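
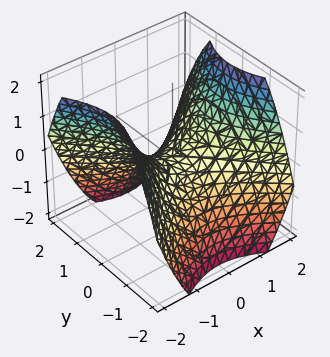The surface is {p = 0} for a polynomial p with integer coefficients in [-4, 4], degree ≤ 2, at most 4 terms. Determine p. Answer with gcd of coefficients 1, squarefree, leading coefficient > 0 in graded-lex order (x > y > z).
(a) Degree: a hyperbolic paraboloid; a quadric, so deg p = 2.
(b) Symmetries: mirror symmetry y ↦ −y ⇒ only even powers of y; it's symmetric under x → −x, forcing even powers of x.
(c) Against the integer gridlines: it meets the x-axis at x = 0 (among the integer gridlines); one y-axis crossing is at y = 0.
(d) Solving for integer coefficients yields p as stated.

2*x^2 - 2*y^2 - 3*z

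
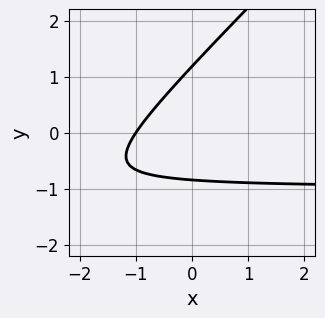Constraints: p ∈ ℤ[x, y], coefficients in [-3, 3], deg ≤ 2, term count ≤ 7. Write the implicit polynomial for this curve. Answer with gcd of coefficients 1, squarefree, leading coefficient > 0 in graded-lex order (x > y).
deg p = 2. No degree-1 curve has this shape.
From the axis intercepts and sections: it meets the x-axis at x = -1 (among the integer gridlines).
Fitting integer coefficients to these (and the overall shape) gives p.

3*x*y - 3*y^2 + 3*x + y + 3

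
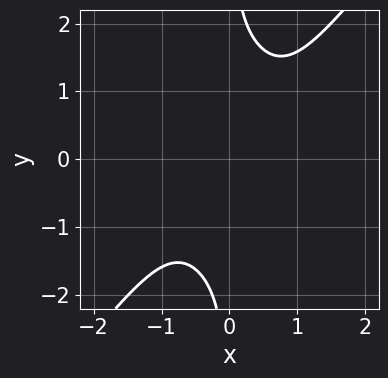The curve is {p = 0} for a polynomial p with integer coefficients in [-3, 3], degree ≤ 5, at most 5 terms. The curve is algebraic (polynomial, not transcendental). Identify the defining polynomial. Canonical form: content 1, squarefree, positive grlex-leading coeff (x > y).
First, degree: no degree-3 curve has this shape, so deg p = 4.
Next, against the integer gridlines: no x-intercept at any integer in the box; no y-intercept at any integer in the box.
Finally, putting this together gives p.

2*x^4 - x*y^3 + 2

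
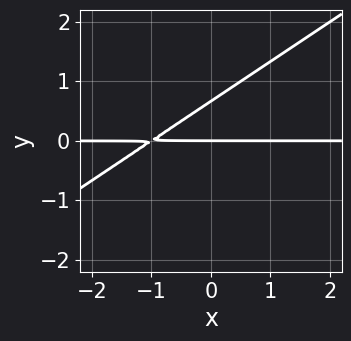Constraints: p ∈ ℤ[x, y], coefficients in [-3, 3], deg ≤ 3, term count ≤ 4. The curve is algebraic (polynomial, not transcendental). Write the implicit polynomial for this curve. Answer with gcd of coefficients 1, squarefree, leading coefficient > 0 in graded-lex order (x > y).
2*x*y - 3*y^2 + 2*y

1. deg p = 2. The shape is more complex than any degree-1 curve.
2. From the visible intercepts: one y-axis crossing is at y = 0; every point of the x-axis in the box is on the curve.
3. Putting this together gives p.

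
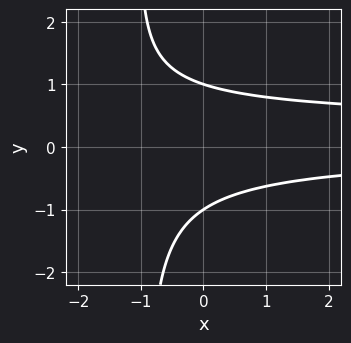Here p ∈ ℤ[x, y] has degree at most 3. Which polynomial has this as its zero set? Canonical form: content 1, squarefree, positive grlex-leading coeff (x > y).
3*x*y^2 - x*y + 3*y^2 - 3

First, degree: no degree-2 curve has this shape, so deg p = 3.
Then, observable constraints: among the integer gridlines, it crosses the y-axis at y ∈ {-1, 1}; no x-intercept at any integer in the box.
Finally, assembling these constraints gives the stated polynomial.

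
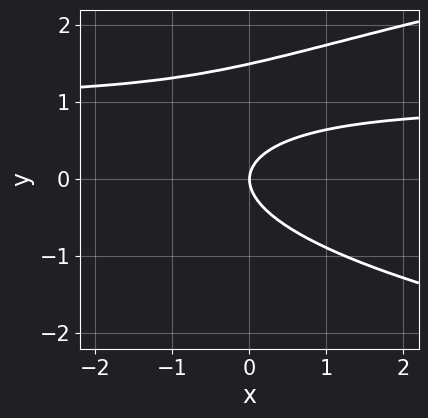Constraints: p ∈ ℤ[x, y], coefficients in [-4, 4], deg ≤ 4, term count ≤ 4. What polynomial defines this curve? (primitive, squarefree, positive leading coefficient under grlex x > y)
Degree: no degree-2 curve has this shape, so deg p = 3.
From the axis intercepts and sections: it crosses the x-axis at the gridline x = 0; it crosses the y-axis at the gridline y = 0.
These observations pin down the coefficients.

2*y^3 - 2*x*y - 3*y^2 + 2*x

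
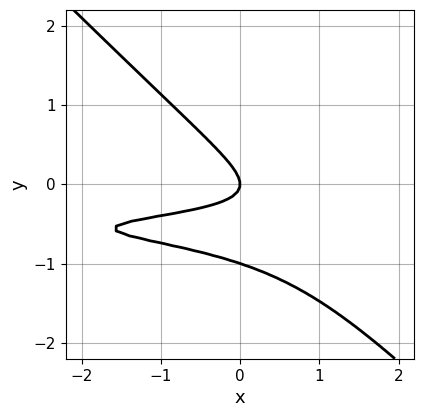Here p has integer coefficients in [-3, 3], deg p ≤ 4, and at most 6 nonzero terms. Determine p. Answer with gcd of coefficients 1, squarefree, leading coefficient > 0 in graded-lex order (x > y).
First, degree: a generic line meets the curve in up to 3 points, so deg p = 3.
Then, reading off the gridlines: the y-axis gridline crossings are at y ∈ {-1, 0}; one x-axis crossing is at x = 0.
Finally, solving for integer coefficients yields p as stated.

3*x*y^2 + 3*y^3 + 3*x*y + 3*y^2 + x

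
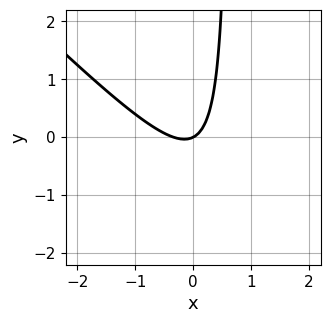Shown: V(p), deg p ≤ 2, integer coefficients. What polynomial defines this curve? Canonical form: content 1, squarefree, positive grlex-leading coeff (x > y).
3*x^2 + 3*x*y + x - 2*y

Degree: no degree-1 curve has this shape, so deg p = 2.
Observable constraints: it meets the x-axis at x = 0 (among the integer gridlines); it crosses the y-axis at the gridline y = 0.
The integer polynomial consistent with all of this is the stated p.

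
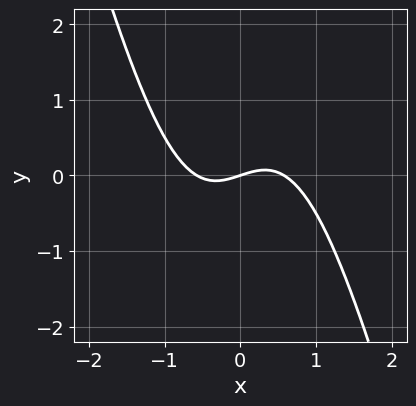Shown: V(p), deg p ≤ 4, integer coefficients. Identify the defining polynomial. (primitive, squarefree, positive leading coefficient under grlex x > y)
First, degree: the shape is more complex than any degree-2 curve, so deg p = 3.
Next, checking where it meets the axes: one y-axis crossing is at y = 0; it crosses the x-axis at the gridline x = 0.
Finally, solving for integer coefficients yields p as stated.

3*x^3 + x^2*y - x + 3*y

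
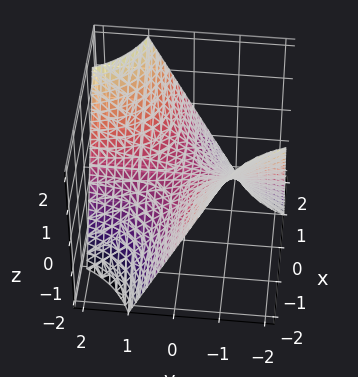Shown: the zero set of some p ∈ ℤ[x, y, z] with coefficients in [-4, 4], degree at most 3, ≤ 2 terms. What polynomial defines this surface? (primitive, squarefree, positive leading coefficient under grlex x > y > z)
x*y - z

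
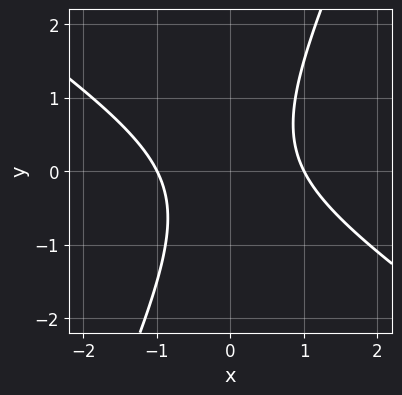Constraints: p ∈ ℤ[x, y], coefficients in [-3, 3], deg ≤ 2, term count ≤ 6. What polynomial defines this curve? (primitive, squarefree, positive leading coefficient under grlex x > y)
(a) Degree: no degree-1 curve has this shape, so deg p = 2.
(b) Checking where it meets the axes: no y-intercept at any integer in the box; among the integer gridlines, it crosses the x-axis at x ∈ {-1, 1}.
(c) Together with the visible shape, these determine p as stated.

3*x^2 + 3*x*y - 2*y^2 - 3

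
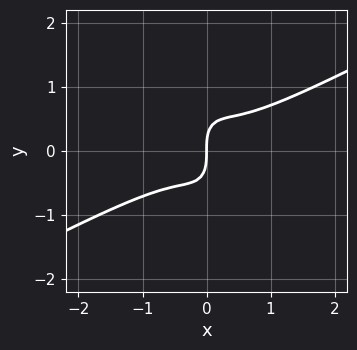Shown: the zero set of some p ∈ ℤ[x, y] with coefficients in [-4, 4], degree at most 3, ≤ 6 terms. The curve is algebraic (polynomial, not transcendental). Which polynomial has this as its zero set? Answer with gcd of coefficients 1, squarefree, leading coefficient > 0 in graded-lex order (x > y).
2*x^3 - 3*x^2*y - x*y^2 - y^3 + x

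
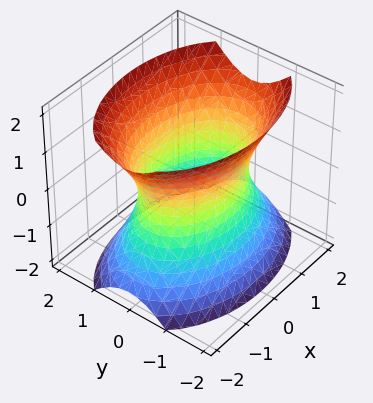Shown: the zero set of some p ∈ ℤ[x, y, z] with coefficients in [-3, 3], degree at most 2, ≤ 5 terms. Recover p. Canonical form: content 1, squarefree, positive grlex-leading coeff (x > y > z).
x^2 + 2*y^2 - z^2 - 2

The degree is 2 — an hourglass — one-sheet hyperboloid; a quadric.
Symmetries: the z ↦ −z reflection is a symmetry, so z appears only in even powers; it's symmetric under x → −x, forcing even powers of x; it's symmetric under y → −y, forcing even powers of y.
Reading off the gridlines: among the integer gridlines, it crosses the y-axis at y ∈ {-1, 1}; it misses every integer gridline on the z-axis.
Solving for integer coefficients yields p as stated.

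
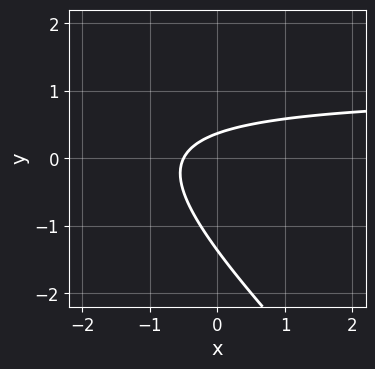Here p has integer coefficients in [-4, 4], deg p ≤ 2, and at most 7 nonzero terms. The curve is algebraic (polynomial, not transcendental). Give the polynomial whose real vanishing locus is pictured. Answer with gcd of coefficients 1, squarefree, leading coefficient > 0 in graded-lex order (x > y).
2*x*y + 2*y^2 - 2*x + 2*y - 1

1. deg p = 2. A generic line meets the curve in up to 2 points.
2. Putting this together gives p.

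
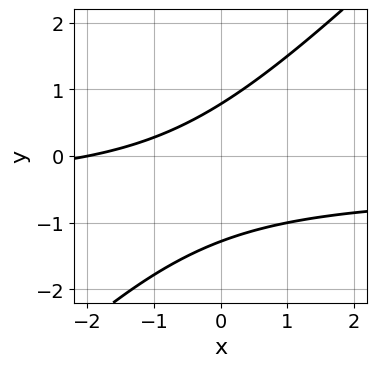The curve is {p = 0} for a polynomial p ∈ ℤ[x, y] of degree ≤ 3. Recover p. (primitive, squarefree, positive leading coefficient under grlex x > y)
1. The degree is 2 — a generic line meets the curve in up to 2 points.
2. From the axis intercepts and sections: it meets the x-axis at x = -2 (among the integer gridlines).
3. Matching integer coefficients to the picture gives p.

2*x*y - 2*y^2 + x - y + 2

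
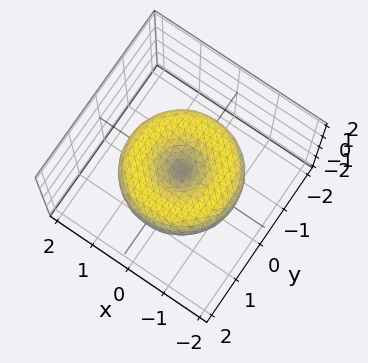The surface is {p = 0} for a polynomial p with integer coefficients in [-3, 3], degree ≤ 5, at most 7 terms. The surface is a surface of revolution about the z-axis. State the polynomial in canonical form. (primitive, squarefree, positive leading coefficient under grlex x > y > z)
x^4 + 2*x^2*y^2 + y^4 - 2*x^2 - 2*y^2 + 3*z^2

Degree: a generic line meets the surface in up to 4 points, so deg p = 4.
By symmetry, every cross-section ⟂ z is a circle, so x, y appear only via x² + y².
From the visible intercepts: it crosses the z-axis at the gridline z = 0; a circular section at z = 0 has radius between 1 and 2; it crosses the y-axis at the gridline y = 0.
Matching integer coefficients to the picture gives p.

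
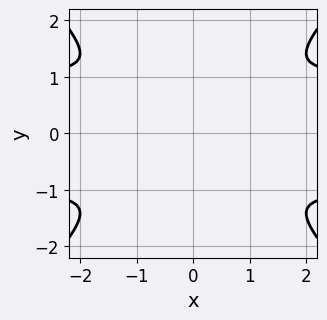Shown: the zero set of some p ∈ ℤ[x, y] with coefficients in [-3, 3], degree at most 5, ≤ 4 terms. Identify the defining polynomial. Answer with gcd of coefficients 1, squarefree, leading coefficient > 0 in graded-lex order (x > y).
1. The degree is 4 — a generic line meets the curve in up to 4 points.
2. Symmetries: mirror symmetry y ↦ −y ⇒ only even powers of y; the x ↦ −x reflection is a symmetry, so x appears only in even powers.
3. Solving for integer coefficients yields p as stated.

x^2*y^2 - y^4 - x^2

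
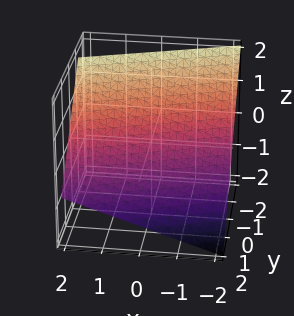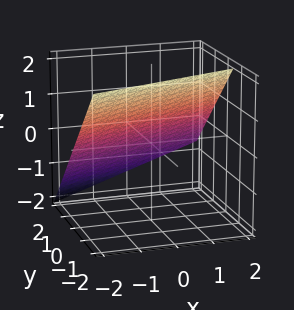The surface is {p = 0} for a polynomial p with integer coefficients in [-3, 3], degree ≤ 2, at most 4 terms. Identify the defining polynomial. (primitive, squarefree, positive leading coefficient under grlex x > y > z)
x - 3*y - 3*z + 2

First, the degree is 1 — the surface is flat (a plane).
Next, checking where it meets the axes: it meets the x-axis at x = -2 (among the integer gridlines).
Finally, these observations pin down the coefficients.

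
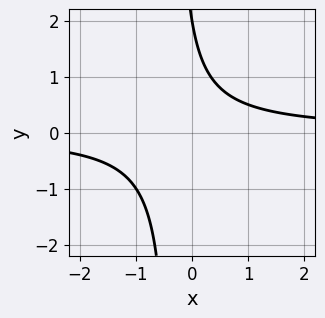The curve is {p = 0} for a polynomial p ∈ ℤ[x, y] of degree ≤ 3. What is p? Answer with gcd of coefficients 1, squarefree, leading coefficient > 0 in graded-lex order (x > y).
3*x*y + y - 2

(a) The degree is 2 — a generic line meets the curve in up to 2 points.
(b) Against the integer gridlines: no x-intercept at any integer in the box; it meets the y-axis at y = 2 (among the integer gridlines).
(c) The integer polynomial consistent with all of this is the stated p.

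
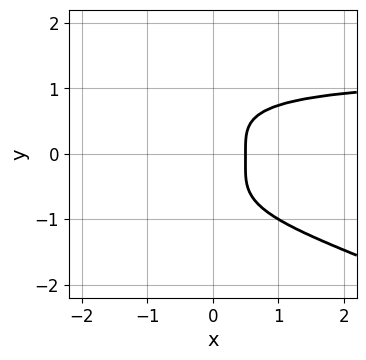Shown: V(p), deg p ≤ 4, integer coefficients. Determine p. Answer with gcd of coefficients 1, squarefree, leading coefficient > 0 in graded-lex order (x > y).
1. deg p = 4.
2. Reading off the gridlines: no y-intercept at any integer in the box.
3. Assembling these constraints gives the stated polynomial.

x*y^3 + 2*y^4 - 2*x + 1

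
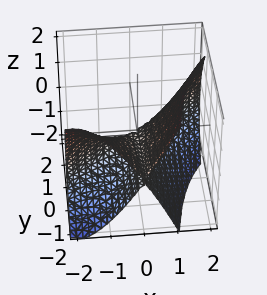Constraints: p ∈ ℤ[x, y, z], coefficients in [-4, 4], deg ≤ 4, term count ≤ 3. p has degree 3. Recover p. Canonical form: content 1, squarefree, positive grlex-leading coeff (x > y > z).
deg p = 3.
From the visible intercepts: every point of the y-axis in the box is on the surface; one z-axis crossing is at z = 0; it crosses the x-axis at the gridline x = 0.
Together with the visible shape, these determine p as stated.

2*x^3 - 3*x^2*y - 2*z^2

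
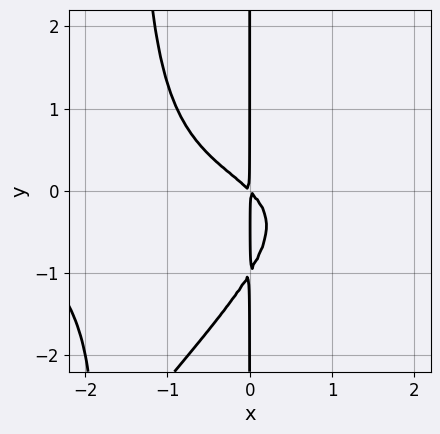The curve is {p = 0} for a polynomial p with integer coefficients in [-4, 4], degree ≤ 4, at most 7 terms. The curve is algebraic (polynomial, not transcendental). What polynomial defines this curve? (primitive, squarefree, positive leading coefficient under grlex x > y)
2*x^3*y - 2*x^2*y^2 - 3*x*y^2 - 3*x^2 - 3*x*y

1. Degree: no degree-3 curve has this shape, so deg p = 4.
2. Against the integer gridlines: the visible y-axis segment lies entirely on the curve.
3. Assembling these constraints gives the stated polynomial.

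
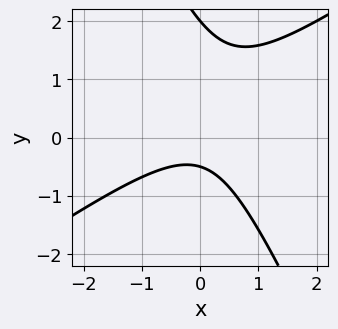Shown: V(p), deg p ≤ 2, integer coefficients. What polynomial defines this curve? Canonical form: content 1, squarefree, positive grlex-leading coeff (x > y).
3*x^2 - 3*x*y - 2*y^2 + 3*y + 2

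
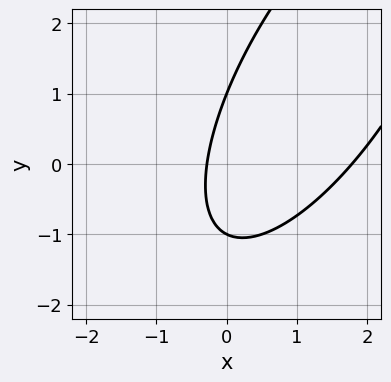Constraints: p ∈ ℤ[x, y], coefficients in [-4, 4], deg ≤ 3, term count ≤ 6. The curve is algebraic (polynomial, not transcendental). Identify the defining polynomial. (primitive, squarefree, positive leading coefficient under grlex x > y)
2*x^2 - 2*x*y + y^2 - 3*x - 1

First, the degree is 2 — a generic line meets the curve in up to 2 points.
Next, reading off the gridlines: among the integer gridlines, it crosses the y-axis at y ∈ {-1, 1}.
Finally, solving for integer coefficients yields p as stated.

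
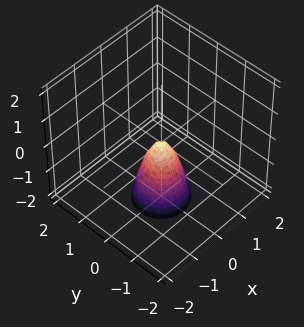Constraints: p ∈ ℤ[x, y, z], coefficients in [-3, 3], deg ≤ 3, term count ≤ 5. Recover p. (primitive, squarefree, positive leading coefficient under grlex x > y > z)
1. The degree is 2 — a paraboloid; a quadric.
2. Symmetries: the surface is invariant under rotation about z: p = q(x² + y², z).
3. Checking where it meets the axes: it meets the x-axis at x = 0 (among the integer gridlines); it meets the y-axis at y = 0 (among the integer gridlines); one z-axis crossing is at z = 0; a circular section at z = -2 has radius between 0 and 1.
4. Matching integer coefficients to the picture gives p.

3*x^2 + 3*y^2 + z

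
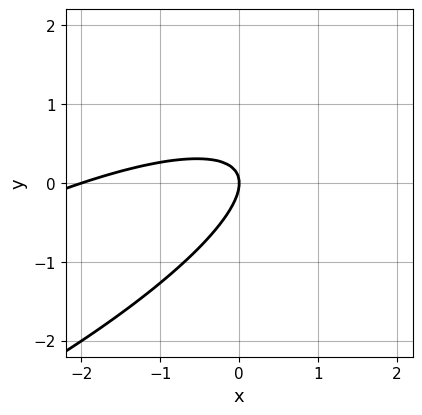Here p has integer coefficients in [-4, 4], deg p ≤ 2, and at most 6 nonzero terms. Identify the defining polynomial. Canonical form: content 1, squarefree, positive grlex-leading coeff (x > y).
First, the degree is 2 — a generic line meets the curve in up to 2 points.
Next, from the axis intercepts and sections: among the integer gridlines, it crosses the x-axis at x ∈ {-2, 0}; it crosses the y-axis at the gridline y = 0.
Finally, matching integer coefficients to the picture gives p.

x^2 - 3*x*y + 3*y^2 + 2*x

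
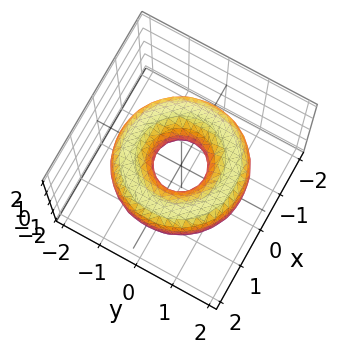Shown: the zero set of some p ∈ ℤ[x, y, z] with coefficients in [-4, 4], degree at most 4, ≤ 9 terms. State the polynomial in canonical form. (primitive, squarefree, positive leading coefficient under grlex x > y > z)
(a) The degree is 4 — the shape is more complex than any degree-3 surface.
(b) Symmetries: every cross-section ⟂ z is a circle, so x, y appear only via x² + y².
(c) Against the integer gridlines: a circular section at z = 0 has radius between 0 and 1; no z-intercept at any integer in the box.
(d) These observations pin down the coefficients.

x^4 + 2*x^2*y^2 + y^4 - 3*x^2 - 3*y^2 + 3*z^2 + 1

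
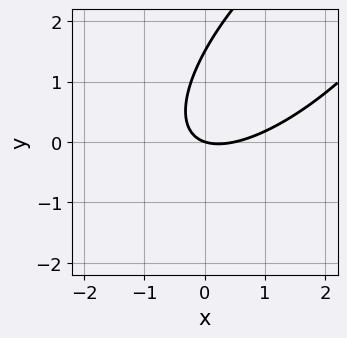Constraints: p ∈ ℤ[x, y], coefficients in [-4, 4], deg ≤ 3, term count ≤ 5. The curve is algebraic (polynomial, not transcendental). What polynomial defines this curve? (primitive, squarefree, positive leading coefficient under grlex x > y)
First, deg p = 2. No degree-1 curve has this shape.
Then, reading off the gridlines: one y-axis crossing is at y = 0; it crosses the x-axis at the gridline x = 0.
Finally, matching integer coefficients to the picture gives p.

2*x^2 - 3*x*y + 2*y^2 - x - 3*y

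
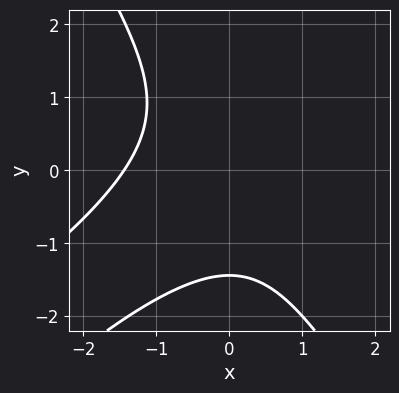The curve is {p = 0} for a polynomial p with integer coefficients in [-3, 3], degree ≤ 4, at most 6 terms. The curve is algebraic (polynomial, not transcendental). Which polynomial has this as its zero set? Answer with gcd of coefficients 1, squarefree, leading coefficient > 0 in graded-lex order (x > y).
x^3 - 2*x^2*y + y^3 + 3

The degree is 3 — the shape is more complex than any degree-2 curve.
Solving for integer coefficients yields p as stated.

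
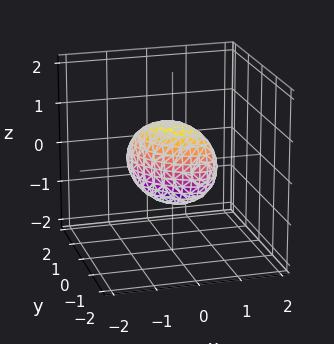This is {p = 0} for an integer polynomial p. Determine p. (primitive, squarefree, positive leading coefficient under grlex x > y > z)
First, degree: no degree-1 surface has this shape, so deg p = 2.
Next, reading off the gridlines: among the integer gridlines, it crosses the z-axis at z ∈ {-1, 1}.
Finally, matching integer coefficients to the picture gives p.

3*x^2 + 3*x*y + 3*y^2 + 2*z^2 - 2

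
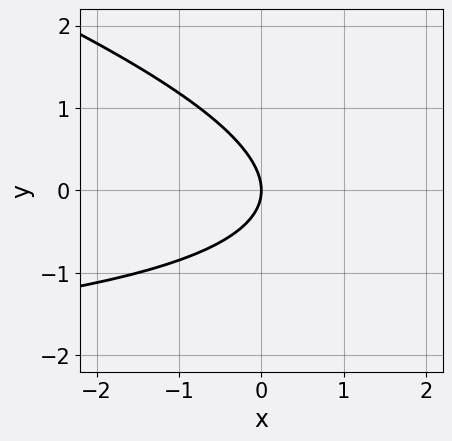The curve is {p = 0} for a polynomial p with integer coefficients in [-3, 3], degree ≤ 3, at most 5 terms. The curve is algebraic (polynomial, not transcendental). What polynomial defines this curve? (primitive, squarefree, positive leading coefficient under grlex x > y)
x*y + 3*y^2 + 3*x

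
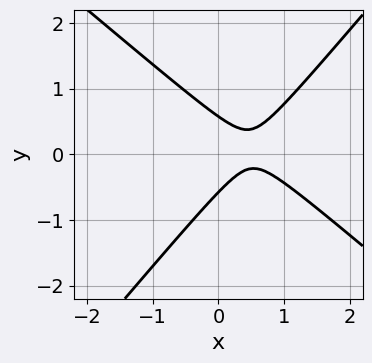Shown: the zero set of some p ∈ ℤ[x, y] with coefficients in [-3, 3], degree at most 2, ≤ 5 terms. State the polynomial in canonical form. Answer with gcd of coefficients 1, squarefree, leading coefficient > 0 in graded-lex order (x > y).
3*x^2 + x*y - 3*y^2 - 3*x + 1

First, deg p = 2. The shape is more complex than any degree-1 curve.
Next, against the integer gridlines: it misses every integer gridline on the x-axis.
Finally, together with the visible shape, these determine p as stated.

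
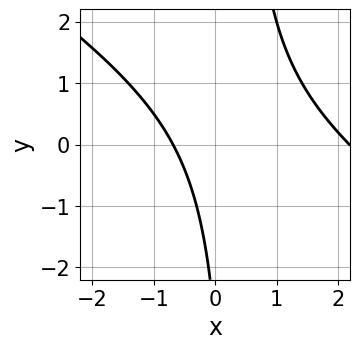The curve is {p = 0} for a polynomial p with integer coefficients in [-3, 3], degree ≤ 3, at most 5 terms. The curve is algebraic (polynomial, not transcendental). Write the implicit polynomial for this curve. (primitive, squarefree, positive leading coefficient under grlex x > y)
2*x^2 + 3*x*y - 3*x - y - 3

First, the degree is 2 — the shape is more complex than any degree-1 curve.
Next, reading off the gridlines: it misses every integer gridline on the y-axis.
Finally, these observations pin down the coefficients.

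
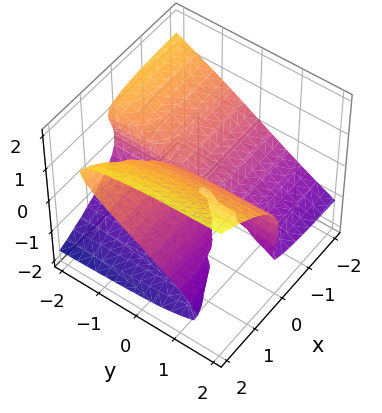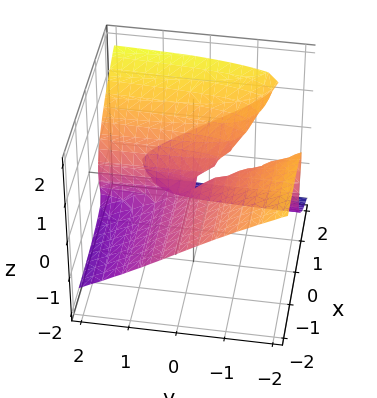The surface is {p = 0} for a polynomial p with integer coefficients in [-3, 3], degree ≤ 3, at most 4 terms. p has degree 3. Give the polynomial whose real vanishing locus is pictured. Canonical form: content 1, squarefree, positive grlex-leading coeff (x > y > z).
deg p = 3.
Checking where it meets the axes: it crosses the z-axis at the gridline z = 0; every point of the y-axis in the box is on the surface.
The integer polynomial consistent with all of this is the stated p.

y*z^2 + 2*z^3 - 2*x*y - 3*x*z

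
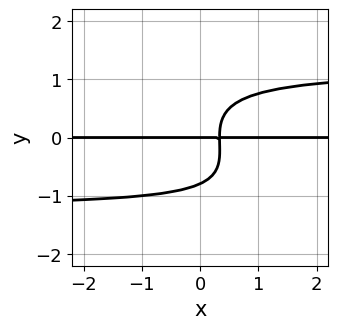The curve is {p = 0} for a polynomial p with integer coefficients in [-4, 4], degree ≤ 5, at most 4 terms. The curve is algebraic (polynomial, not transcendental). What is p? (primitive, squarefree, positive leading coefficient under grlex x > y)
deg p = 4.
Against the integer gridlines: every point of the x-axis in the box is on the curve; it meets the y-axis at y = 0 (among the integer gridlines).
Matching integer coefficients to the picture gives p.

2*x*y^3 + 2*y^4 - 3*x*y + y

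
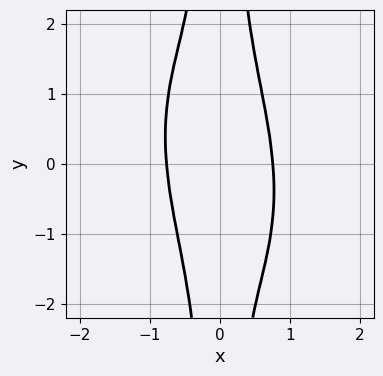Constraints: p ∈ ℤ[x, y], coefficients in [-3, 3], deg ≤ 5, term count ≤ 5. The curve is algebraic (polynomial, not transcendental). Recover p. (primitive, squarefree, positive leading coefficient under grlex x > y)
(a) deg p = 4. No degree-3 curve has this shape.
(b) Observable constraints: it misses every integer gridline on the y-axis.
(c) The integer polynomial consistent with all of this is the stated p.

3*x^4 + x^3*y + x^2*y^2 - 1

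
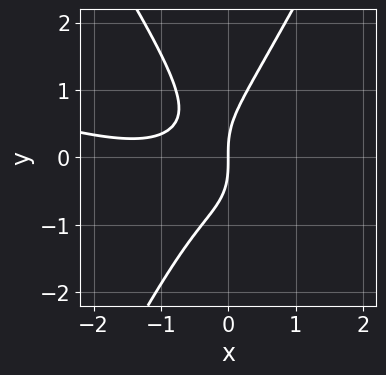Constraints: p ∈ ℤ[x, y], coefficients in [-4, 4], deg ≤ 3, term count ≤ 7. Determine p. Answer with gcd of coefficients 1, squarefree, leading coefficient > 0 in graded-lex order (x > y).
1. Degree: a generic line meets the curve in up to 3 points, so deg p = 3.
2. Reading off the gridlines: one y-axis crossing is at y = 0; one x-axis crossing is at x = 0.
3. The integer polynomial consistent with all of this is the stated p.

x^3 + 3*x^2*y - y^3 + 2*x^2 + 2*x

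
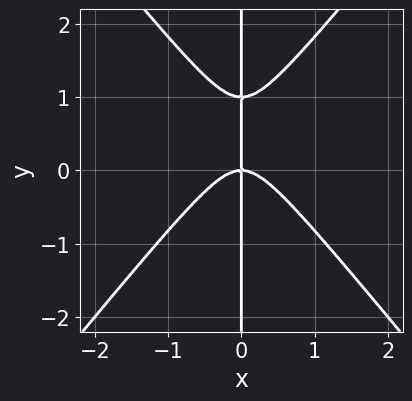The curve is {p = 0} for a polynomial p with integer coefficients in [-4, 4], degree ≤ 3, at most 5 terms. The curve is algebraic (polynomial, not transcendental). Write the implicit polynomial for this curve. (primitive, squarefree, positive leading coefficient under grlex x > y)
1. The degree is 3 — the shape is more complex than any degree-2 curve.
2. Against the integer gridlines: one x-axis crossing is at x = 0; every point of the y-axis in the box is on the curve.
3. Solving for integer coefficients yields p as stated.

3*x^3 - 2*x*y^2 + 2*x*y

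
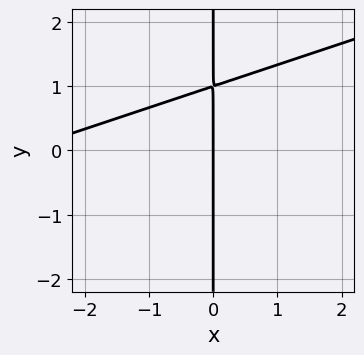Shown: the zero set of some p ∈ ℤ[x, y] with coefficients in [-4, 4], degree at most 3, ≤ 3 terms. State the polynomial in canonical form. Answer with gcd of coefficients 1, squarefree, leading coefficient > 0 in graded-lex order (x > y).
x^2 - 3*x*y + 3*x

deg p = 2. The shape is more complex than any degree-1 curve.
From the axis intercepts and sections: one x-axis crossing is at x = 0; every point of the y-axis in the box is on the curve.
Putting this together gives p.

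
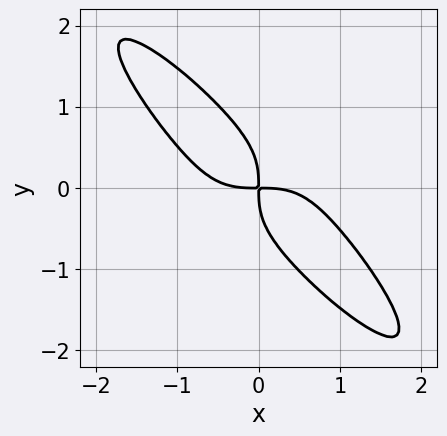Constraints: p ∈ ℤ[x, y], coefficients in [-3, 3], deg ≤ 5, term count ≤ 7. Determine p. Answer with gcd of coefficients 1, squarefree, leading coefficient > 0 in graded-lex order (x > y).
2*x^4 - x^2*y^2 + 3*x*y^3 + 3*y^4 + 3*x*y

1. The degree is 4 — no degree-3 curve has this shape.
2. Solving for integer coefficients yields p as stated.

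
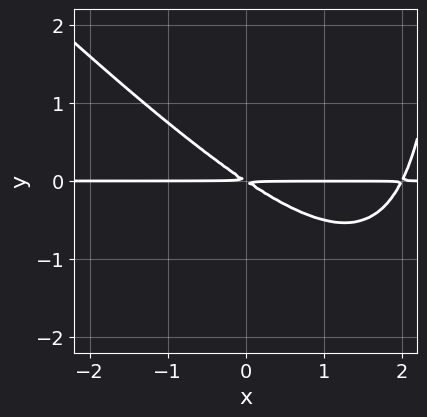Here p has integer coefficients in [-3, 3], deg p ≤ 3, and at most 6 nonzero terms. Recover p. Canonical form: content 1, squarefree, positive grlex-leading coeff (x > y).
x^2*y + x*y^2 - 2*x*y - 3*y^2

1. The degree is 3 — the shape is more complex than any degree-2 curve.
2. Reading off the gridlines: every point of the x-axis in the box is on the curve.
3. These observations pin down the coefficients.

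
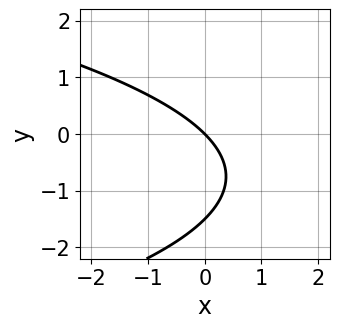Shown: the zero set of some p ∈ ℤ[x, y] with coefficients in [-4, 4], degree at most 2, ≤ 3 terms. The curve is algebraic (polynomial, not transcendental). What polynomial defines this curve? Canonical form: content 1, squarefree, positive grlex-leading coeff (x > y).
(a) deg p = 2.
(b) From the visible intercepts: it crosses the y-axis at the gridline y = 0; it crosses the x-axis at the gridline x = 0.
(c) Putting this together gives p.

2*y^2 + 3*x + 3*y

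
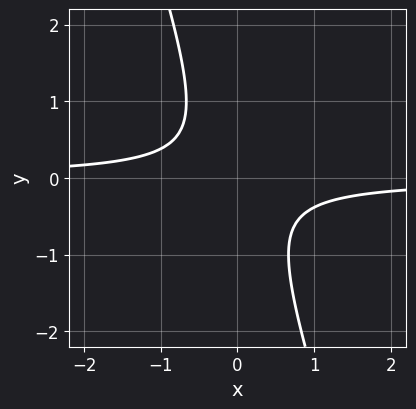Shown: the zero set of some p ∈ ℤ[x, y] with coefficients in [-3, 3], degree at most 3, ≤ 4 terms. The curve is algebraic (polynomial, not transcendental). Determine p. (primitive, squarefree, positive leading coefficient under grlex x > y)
First, degree: a generic line meets the curve in up to 2 points, so deg p = 2.
Next, against the integer gridlines: no x-intercept at any integer in the box; it misses every integer gridline on the y-axis.
Finally, together with the visible shape, these determine p as stated.

3*x*y + y^2 + 1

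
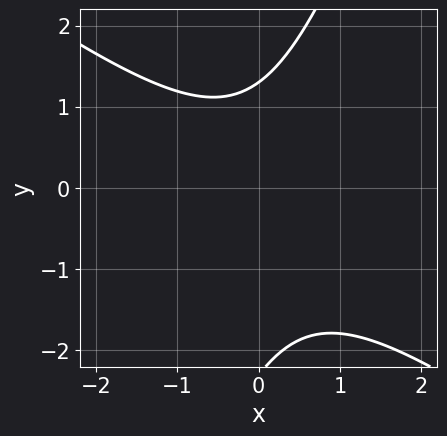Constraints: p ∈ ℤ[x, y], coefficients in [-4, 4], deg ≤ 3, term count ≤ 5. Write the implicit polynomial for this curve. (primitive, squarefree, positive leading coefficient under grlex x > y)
deg p = 2. A generic line meets the curve in up to 2 points.
Reading off the gridlines: no x-intercept at any integer in the box.
Together with the visible shape, these determine p as stated.

2*x^2 + 2*x*y - y^2 - y + 3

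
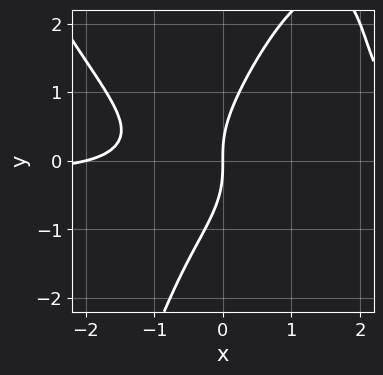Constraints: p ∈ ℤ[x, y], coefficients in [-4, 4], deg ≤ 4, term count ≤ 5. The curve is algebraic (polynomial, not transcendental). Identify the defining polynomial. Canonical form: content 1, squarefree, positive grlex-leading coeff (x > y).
1. Degree: a generic line meets the curve in up to 4 points, so deg p = 4.
2. From the visible intercepts: one y-axis crossing is at y = 0; the x-axis gridline crossings are at x ∈ {-2, 0}.
3. Matching integer coefficients to the picture gives p.

x^3*y - 2*x*y^2 + y^3 - x^2 - 2*x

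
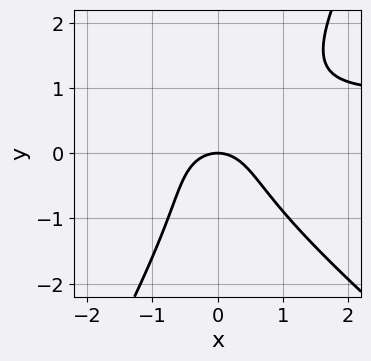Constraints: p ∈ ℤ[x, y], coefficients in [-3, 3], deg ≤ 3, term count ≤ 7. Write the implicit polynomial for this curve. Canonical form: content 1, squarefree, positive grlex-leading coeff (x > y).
3*x^2*y + 2*x*y^2 - 2*y^3 - 3*x^2 - 3*y

(a) The degree is 3 — the shape is more complex than any degree-2 curve.
(b) From the axis intercepts and sections: it meets the x-axis at x = 0 (among the integer gridlines); it meets the y-axis at y = 0 (among the integer gridlines).
(c) Assembling these constraints gives the stated polynomial.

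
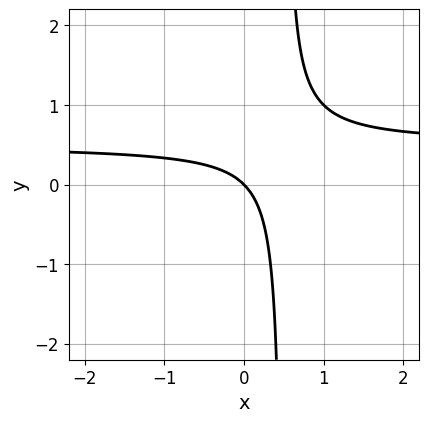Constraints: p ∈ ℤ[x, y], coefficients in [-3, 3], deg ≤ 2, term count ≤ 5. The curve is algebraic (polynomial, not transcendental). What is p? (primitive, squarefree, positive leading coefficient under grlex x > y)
2*x*y - x - y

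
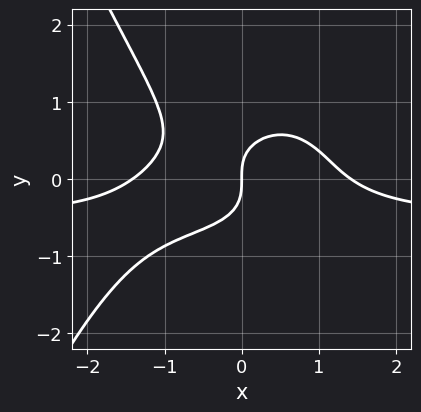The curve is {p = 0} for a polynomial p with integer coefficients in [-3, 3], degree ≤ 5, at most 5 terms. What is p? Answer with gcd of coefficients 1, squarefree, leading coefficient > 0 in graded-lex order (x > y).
(a) Degree: a generic line meets the curve in up to 4 points, so deg p = 4.
(b) From the axis intercepts and sections: it meets the x-axis at x = 0 (among the integer gridlines); one y-axis crossing is at y = 0.
(c) Together with the visible shape, these determine p as stated.

2*x^3*y + x^3 + x*y^2 + 3*y^3 - 2*x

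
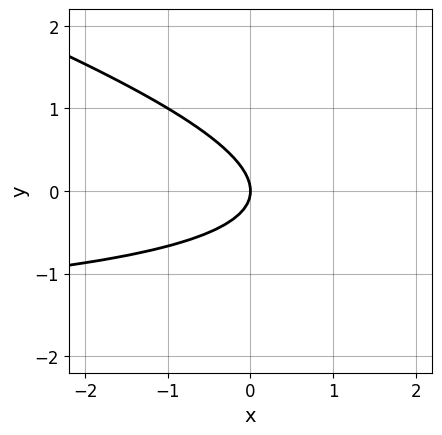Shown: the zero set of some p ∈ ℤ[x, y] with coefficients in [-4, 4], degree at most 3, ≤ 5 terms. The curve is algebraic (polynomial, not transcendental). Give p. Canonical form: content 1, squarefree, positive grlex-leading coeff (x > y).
(a) deg p = 2.
(b) From the visible intercepts: it meets the y-axis at y = 0 (among the integer gridlines); it crosses the x-axis at the gridline x = 0.
(c) Fitting integer coefficients to these (and the overall shape) gives p.

x*y + 3*y^2 + 2*x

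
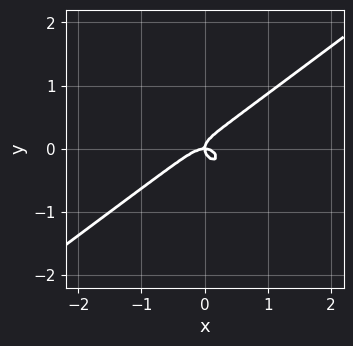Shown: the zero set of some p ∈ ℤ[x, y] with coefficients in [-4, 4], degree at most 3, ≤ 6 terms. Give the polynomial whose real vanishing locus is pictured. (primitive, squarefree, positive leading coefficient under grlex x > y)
2*x^3 - x^2*y - 3*y^3 + x*y

(a) The degree is 3 — no degree-2 curve has this shape.
(b) From the visible intercepts: it meets the x-axis at x = 0 (among the integer gridlines); one y-axis crossing is at y = 0.
(c) The integer polynomial consistent with all of this is the stated p.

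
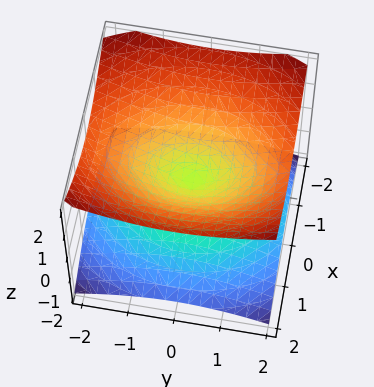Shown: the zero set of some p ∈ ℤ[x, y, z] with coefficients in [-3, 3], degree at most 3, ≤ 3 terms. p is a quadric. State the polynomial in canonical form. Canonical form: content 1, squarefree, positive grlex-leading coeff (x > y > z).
2*x^2 + y^2 - 3*z^2

(a) deg p = 2. A double cone through the origin; a quadric.
(b) Symmetries: mirror symmetry y ↦ −y ⇒ only even powers of y; it's symmetric under x → −x, forcing even powers of x; mirror symmetry z ↦ −z ⇒ only even powers of z.
(c) Against the integer gridlines: it meets the y-axis at y = 0 (among the integer gridlines); it crosses the x-axis at the gridline x = 0; one z-axis crossing is at z = 0.
(d) These observations pin down the coefficients.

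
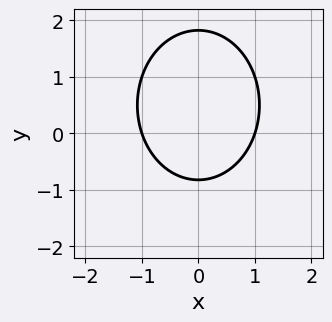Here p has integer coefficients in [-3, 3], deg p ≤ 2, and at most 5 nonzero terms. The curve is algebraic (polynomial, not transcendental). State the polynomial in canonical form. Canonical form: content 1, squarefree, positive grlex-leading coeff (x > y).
3*x^2 + 2*y^2 - 2*y - 3

(a) The degree is 2 — a generic line meets the curve in up to 2 points.
(b) Symmetries: it's symmetric under x → −x, forcing even powers of x.
(c) Against the integer gridlines: the x-axis gridline crossings are at x ∈ {-1, 1}.
(d) Putting this together gives p.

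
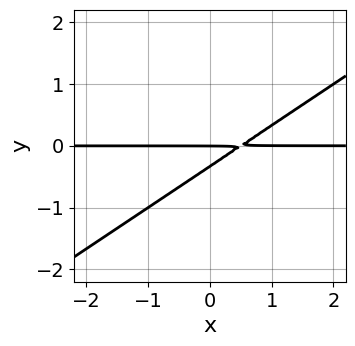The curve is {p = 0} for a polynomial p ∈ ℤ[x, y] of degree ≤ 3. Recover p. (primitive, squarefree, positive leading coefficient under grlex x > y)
2*x*y - 3*y^2 - y

1. The degree is 2 — a generic line meets the curve in up to 2 points.
2. Against the integer gridlines: it meets the y-axis at y = 0 (among the integer gridlines); every point of the x-axis in the box is on the curve.
3. Together with the visible shape, these determine p as stated.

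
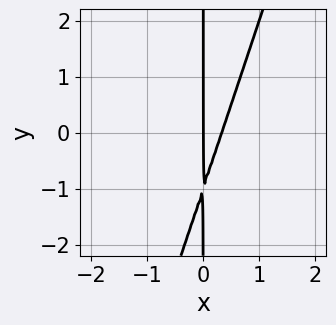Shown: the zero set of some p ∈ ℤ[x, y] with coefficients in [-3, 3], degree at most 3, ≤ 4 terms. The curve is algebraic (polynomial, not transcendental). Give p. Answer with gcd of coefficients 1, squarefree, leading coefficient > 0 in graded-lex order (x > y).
Degree: the shape is more complex than any degree-1 curve, so deg p = 2.
From the visible intercepts: one x-axis crossing is at x = 0; the visible y-axis segment lies entirely on the curve.
Together with the visible shape, these determine p as stated.

3*x^2 - x*y - x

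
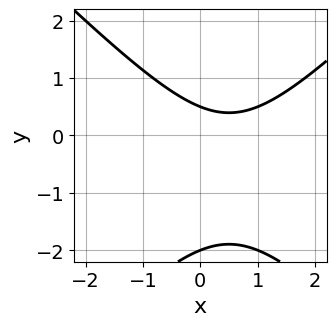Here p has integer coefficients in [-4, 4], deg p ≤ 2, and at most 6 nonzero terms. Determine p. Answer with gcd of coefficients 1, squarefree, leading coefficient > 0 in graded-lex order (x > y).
2*x^2 - 2*y^2 - 2*x - 3*y + 2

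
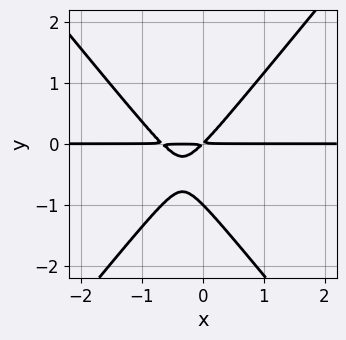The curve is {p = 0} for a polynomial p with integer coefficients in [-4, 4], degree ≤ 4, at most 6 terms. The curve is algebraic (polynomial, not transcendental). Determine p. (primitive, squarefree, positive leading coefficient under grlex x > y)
First, the degree is 3 — the shape is more complex than any degree-2 curve.
Then, observable constraints: it meets the y-axis at y = -1 (among the integer gridlines); every point of the x-axis in the box is on the curve.
Finally, assembling these constraints gives the stated polynomial.

3*x^2*y - 2*y^3 + 2*x*y - 2*y^2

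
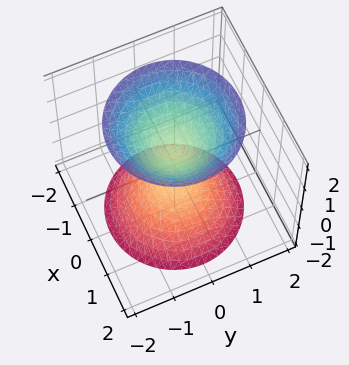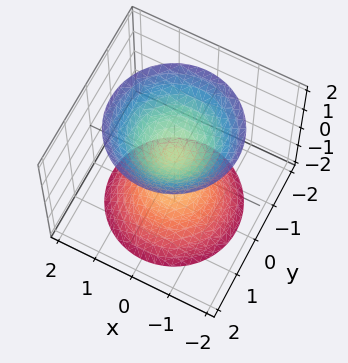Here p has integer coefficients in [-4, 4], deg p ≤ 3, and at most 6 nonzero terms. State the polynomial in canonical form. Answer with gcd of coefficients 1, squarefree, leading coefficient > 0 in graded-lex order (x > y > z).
3*x^2 + 3*y^2 - 2*z^2 + 1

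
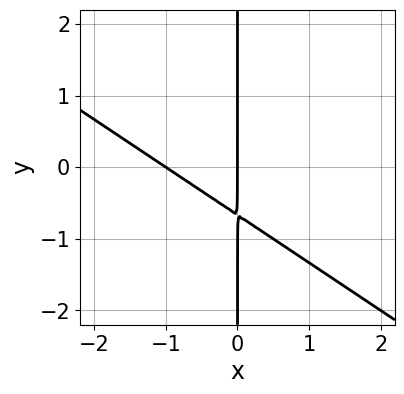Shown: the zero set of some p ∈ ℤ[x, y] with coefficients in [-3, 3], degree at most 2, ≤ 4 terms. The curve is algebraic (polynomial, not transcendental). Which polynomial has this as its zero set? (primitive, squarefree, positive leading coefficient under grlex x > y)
The degree is 2 — the shape is more complex than any degree-1 curve.
From the visible intercepts: the visible y-axis segment lies entirely on the curve; the x-axis gridline crossings are at x ∈ {-1, 0}.
These observations pin down the coefficients.

2*x^2 + 3*x*y + 2*x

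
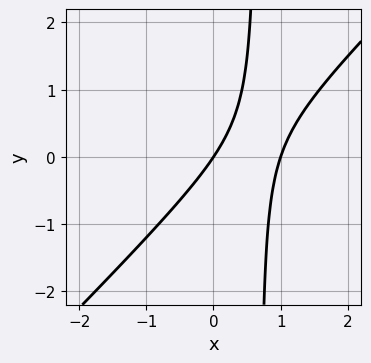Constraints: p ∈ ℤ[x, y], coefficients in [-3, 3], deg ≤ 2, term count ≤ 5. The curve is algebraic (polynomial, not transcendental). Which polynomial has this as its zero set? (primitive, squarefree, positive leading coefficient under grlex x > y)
3*x^2 - 3*x*y - 3*x + 2*y

1. The degree is 2 — the shape is more complex than any degree-1 curve.
2. Checking where it meets the axes: it meets the y-axis at y = 0 (among the integer gridlines); among the integer gridlines, it crosses the x-axis at x ∈ {0, 1}.
3. Matching integer coefficients to the picture gives p.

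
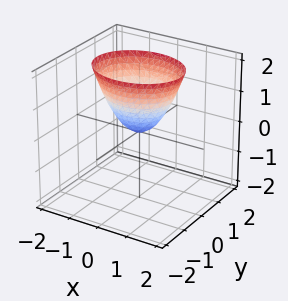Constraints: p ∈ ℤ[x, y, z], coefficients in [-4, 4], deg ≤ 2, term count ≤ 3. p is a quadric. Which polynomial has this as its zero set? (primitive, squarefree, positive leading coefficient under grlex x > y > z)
2*x^2 + 3*y^2 - 2*z

1. The degree is 2 — a paraboloid; a quadric.
2. Symmetries: mirror symmetry y ↦ −y ⇒ only even powers of y; the x ↦ −x reflection is a symmetry, so x appears only in even powers.
3. Reading off the gridlines: one z-axis crossing is at z = 0; one x-axis crossing is at x = 0; one y-axis crossing is at y = 0.
4. Putting this together gives p.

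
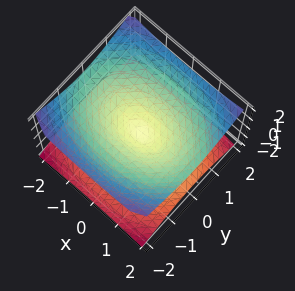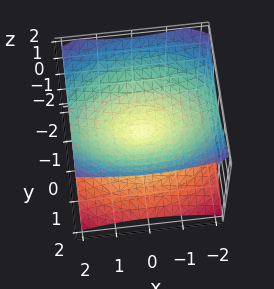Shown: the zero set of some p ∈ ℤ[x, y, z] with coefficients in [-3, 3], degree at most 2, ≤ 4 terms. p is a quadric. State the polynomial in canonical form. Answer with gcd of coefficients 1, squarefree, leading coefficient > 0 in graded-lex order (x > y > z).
(a) The degree is 2 — two nappes meeting at a single point; a quadric.
(b) Symmetries: mirror symmetry x ↦ −x ⇒ only even powers of x; it's symmetric under y → −y, forcing even powers of y; mirror symmetry z ↦ −z ⇒ only even powers of z.
(c) Reading off the gridlines: it meets the x-axis at x = 0 (among the integer gridlines); it crosses the y-axis at the gridline y = 0; it meets the z-axis at z = 0 (among the integer gridlines).
(d) Putting this together gives p.

x^2 + 2*y^2 - 3*z^2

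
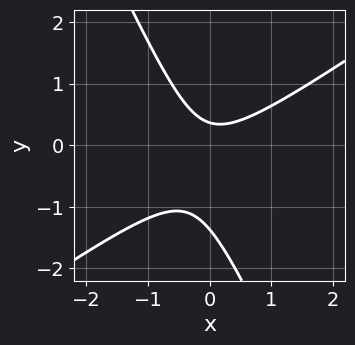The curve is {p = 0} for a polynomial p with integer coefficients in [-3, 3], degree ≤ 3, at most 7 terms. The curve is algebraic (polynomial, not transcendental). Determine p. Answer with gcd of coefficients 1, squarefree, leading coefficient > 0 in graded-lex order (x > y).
First, the degree is 2 — a generic line meets the curve in up to 2 points.
Then, checking where it meets the axes: the curve avoids every integer x-axis point in the box.
Finally, fitting integer coefficients to these (and the overall shape) gives p.

3*x^2 - 3*x*y - 2*y^2 - 2*y + 1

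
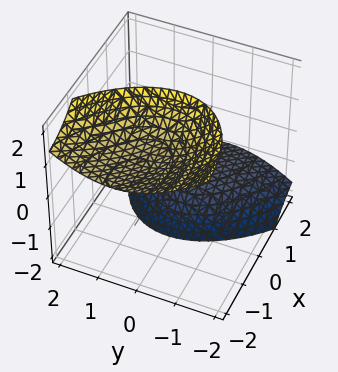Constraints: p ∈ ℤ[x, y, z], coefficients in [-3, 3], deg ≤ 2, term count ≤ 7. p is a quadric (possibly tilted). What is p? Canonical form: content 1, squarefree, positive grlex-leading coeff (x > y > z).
x^2 + x*y + 3*x*z + 2*y^2 - z^2 + 3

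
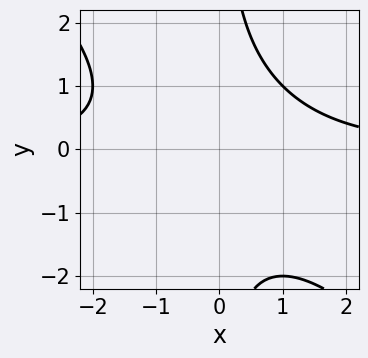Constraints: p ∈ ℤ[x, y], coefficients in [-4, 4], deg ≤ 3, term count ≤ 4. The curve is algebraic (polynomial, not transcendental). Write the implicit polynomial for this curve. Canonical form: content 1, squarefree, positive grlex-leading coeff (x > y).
x^2*y + x*y^2 - 2

1. deg p = 3. A generic line meets the curve in up to 3 points.
2. Reading off the gridlines: no x-intercept at any integer in the box; no y-intercept at any integer in the box.
3. Assembling these constraints gives the stated polynomial.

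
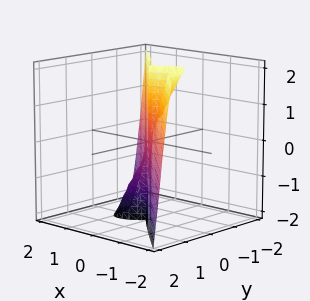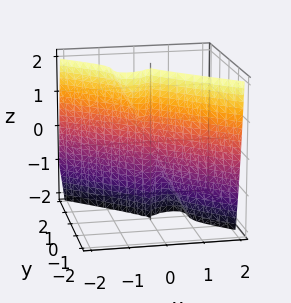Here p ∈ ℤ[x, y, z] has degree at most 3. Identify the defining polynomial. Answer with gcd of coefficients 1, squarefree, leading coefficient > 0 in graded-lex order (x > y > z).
2*x^3 + x^2*z + 3*y^3

First, the degree is 3 — the shape is more complex than any degree-2 surface.
Next, reading off the gridlines: every point of the z-axis in the box is on the surface; it meets the x-axis at x = 0 (among the integer gridlines).
Finally, together with the visible shape, these determine p as stated.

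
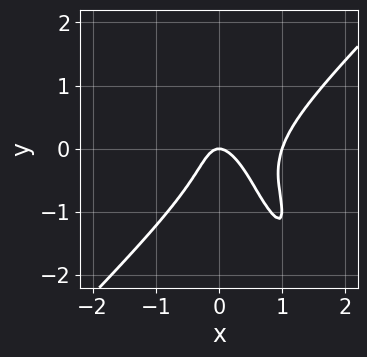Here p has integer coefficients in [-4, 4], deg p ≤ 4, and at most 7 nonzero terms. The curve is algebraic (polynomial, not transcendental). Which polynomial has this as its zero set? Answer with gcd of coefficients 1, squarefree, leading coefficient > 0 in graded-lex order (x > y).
The degree is 3 — a generic line meets the curve in up to 3 points.
From the axis intercepts and sections: it meets the y-axis at y = 0 (among the integer gridlines); among the integer gridlines, it crosses the x-axis at x ∈ {0, 1}.
Matching integer coefficients to the picture gives p.

3*x^3 - 2*x*y^2 - y^3 - 3*x^2 - y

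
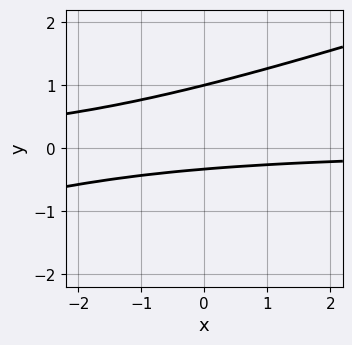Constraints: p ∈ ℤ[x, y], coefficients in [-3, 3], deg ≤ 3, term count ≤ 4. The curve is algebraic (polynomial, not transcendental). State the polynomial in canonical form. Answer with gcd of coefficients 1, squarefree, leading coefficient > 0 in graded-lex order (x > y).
First, the degree is 2 — no degree-1 curve has this shape.
Then, against the integer gridlines: it meets the y-axis at y = 1 (among the integer gridlines); the curve avoids every integer x-axis point in the box.
Finally, fitting integer coefficients to these (and the overall shape) gives p.

x*y - 3*y^2 + 2*y + 1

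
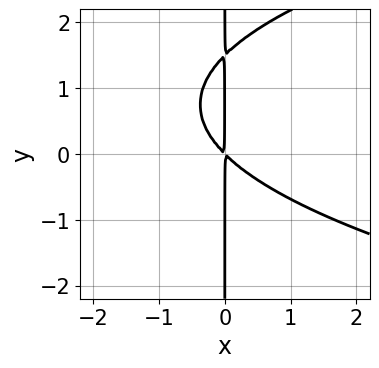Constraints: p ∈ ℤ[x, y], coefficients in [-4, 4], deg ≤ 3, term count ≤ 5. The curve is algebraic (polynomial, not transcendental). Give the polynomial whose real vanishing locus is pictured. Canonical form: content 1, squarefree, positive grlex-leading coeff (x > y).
2*x*y^2 - 3*x^2 - 3*x*y

(a) The degree is 3 — the shape is more complex than any degree-2 curve.
(b) From the visible intercepts: the visible y-axis segment lies entirely on the curve.
(c) Fitting integer coefficients to these (and the overall shape) gives p.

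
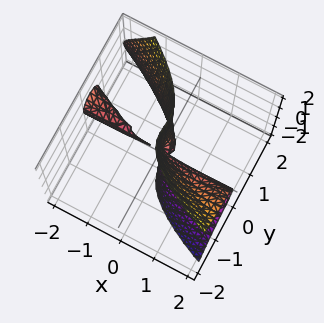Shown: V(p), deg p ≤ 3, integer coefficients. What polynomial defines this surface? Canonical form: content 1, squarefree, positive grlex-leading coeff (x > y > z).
First, the picture has 2 separate pieces. They look like related sheets of one shape, so recover p as a whole.
Then, deg p = 3. The shape is more complex than any degree-2 surface.
Then, against the integer gridlines: the visible x-axis segment lies entirely on the surface; every point of the z-axis in the box is on the surface.
Finally, the integer polynomial consistent with all of this is the stated p.

x^2*y + 3*x*y^2 + x*z^2 + 3*y^3 - 2*y^2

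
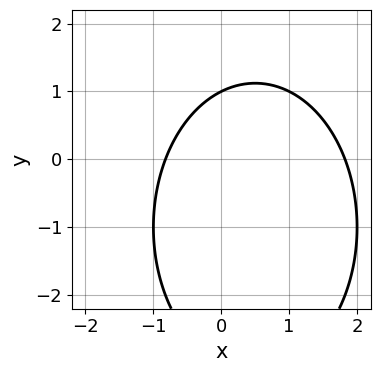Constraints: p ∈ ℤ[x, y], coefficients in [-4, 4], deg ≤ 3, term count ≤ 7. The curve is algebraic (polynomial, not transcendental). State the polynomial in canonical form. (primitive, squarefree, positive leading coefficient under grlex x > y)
(a) Degree: a generic line meets the curve in up to 2 points, so deg p = 2.
(b) Against the integer gridlines: it crosses the y-axis at the gridline y = 1.
(c) Fitting integer coefficients to these (and the overall shape) gives p.

2*x^2 + y^2 - 2*x + 2*y - 3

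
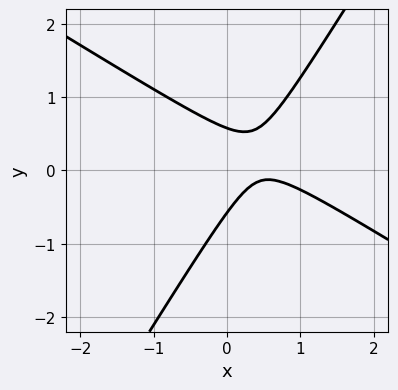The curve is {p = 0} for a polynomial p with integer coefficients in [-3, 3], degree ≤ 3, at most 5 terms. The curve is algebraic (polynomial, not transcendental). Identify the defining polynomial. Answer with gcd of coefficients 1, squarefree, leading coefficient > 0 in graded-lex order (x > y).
First, deg p = 2. The shape is more complex than any degree-1 curve.
Then, checking where it meets the axes: it misses every integer gridline on the x-axis.
Finally, putting this together gives p.

3*x^2 + 3*x*y - 3*y^2 - 3*x + 1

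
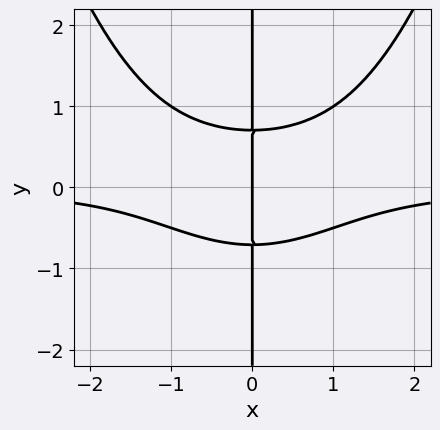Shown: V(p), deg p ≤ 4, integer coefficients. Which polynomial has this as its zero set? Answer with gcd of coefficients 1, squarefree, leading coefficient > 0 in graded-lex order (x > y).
deg p = 4. The shape is more complex than any degree-3 curve.
Against the integer gridlines: the visible y-axis segment lies entirely on the curve; it meets the x-axis at x = 0 (among the integer gridlines).
Matching integer coefficients to the picture gives p.

x^3*y - 2*x*y^2 + x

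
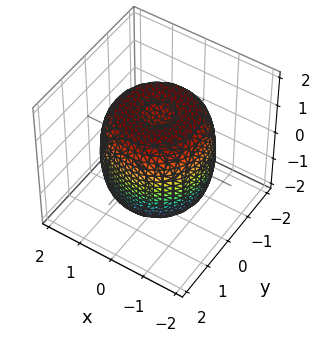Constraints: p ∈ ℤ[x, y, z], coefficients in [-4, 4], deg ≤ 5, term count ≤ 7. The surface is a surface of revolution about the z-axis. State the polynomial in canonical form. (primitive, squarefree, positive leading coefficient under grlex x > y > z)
2*x^4 + 4*x^2*y^2 + 2*y^4 - 3*x^2 - 3*y^2 + 2*z^2 - 3

(a) The degree is 4 — no degree-3 surface has this shape.
(b) Symmetry: the surface is invariant under rotation about z: p = q(x² + y², z).
(c) Checking where it meets the axes: a circular section at z = 1 has radius between 1 and 2.
(d) Fitting integer coefficients to these (and the overall shape) gives p.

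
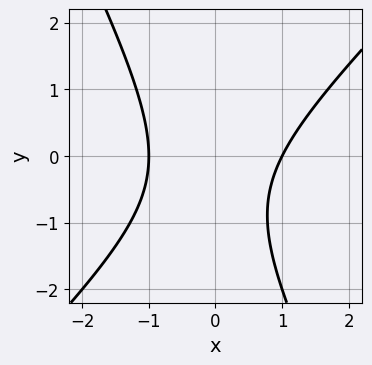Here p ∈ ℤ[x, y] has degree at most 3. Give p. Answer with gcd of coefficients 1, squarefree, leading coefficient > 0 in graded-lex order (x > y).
2*x^2 - x*y - y^2 - y - 2

1. deg p = 2.
2. Against the integer gridlines: no y-intercept at any integer in the box; the x-axis gridline crossings are at x ∈ {-1, 1}.
3. Solving for integer coefficients yields p as stated.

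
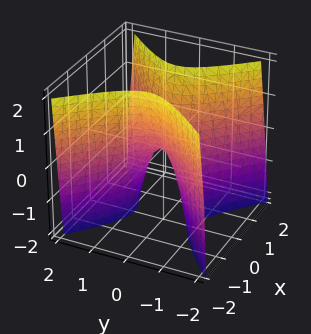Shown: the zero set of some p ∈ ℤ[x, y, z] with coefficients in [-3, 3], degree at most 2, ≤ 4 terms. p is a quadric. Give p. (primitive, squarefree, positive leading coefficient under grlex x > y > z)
(a) The degree is 2 — a hyperbolic paraboloid; a quadric.
(b) Symmetries: the y ↦ −y reflection is a symmetry, so y appears only in even powers; mirror symmetry x ↦ −x ⇒ only even powers of x.
(c) Against the integer gridlines: one x-axis crossing is at x = 0; one z-axis crossing is at z = 0; it meets the y-axis at y = 0 (among the integer gridlines).
(d) Together with the visible shape, these determine p as stated.

3*x^2 - 3*y^2 - z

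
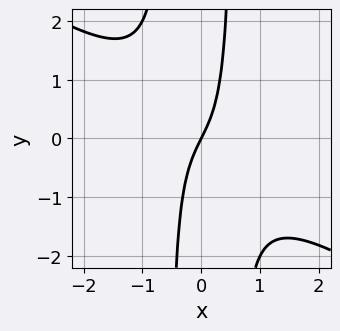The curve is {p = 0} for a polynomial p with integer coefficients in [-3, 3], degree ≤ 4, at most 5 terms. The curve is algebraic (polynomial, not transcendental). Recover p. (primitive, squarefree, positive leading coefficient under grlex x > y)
2*x^3 + 3*x^2*y + 2*x - y

First, deg p = 3. No degree-2 curve has this shape.
Then, from the visible intercepts: it meets the x-axis at x = 0 (among the integer gridlines); one y-axis crossing is at y = 0.
Finally, these observations pin down the coefficients.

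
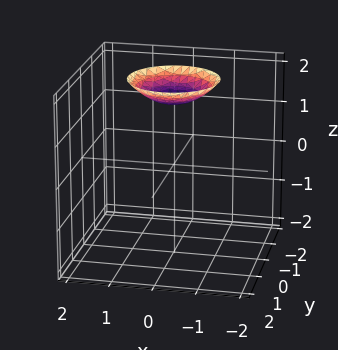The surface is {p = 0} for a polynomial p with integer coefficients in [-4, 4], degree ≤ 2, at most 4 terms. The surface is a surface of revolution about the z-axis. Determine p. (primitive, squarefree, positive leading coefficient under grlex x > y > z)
x^2 + y^2 - 2*z + 3

Degree: no degree-1 surface has this shape, so deg p = 2.
By symmetry, the z-axis is an axis of rotation, so x and y enter only as x² + y².
Against the integer gridlines: a circular section at z = 2 has radius exactly 1; no y-intercept at any integer in the box; it misses every integer gridline on the x-axis.
Matching integer coefficients to the picture gives p.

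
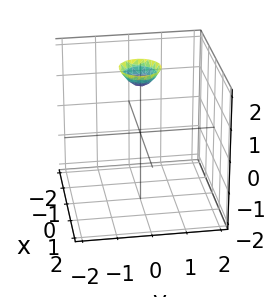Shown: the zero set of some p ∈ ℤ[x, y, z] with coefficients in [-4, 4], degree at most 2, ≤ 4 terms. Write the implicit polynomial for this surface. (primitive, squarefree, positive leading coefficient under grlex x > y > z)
3*x^2 + 3*y^2 - 2*z + 3

The degree is 2 — a generic line meets the surface in up to 2 points.
Symmetries: rotational symmetry about the z-axis ⇒ p depends on x, y only through x² + y².
Reading off the gridlines: a circular section at z = 2 has radius between 0 and 1; it misses every integer gridline on the y-axis; no x-intercept at any integer in the box.
Fitting integer coefficients to these (and the overall shape) gives p.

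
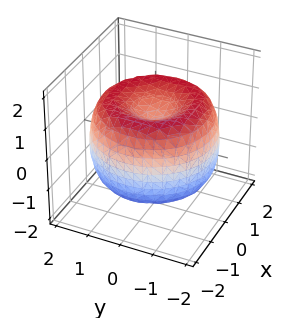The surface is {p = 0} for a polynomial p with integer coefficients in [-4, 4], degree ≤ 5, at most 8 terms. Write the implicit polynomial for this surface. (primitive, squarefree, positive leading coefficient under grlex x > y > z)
x^4 + 2*x^2*y^2 + y^4 - 3*x^2 - 3*y^2 + 2*z^2 - 1

(a) deg p = 4. A generic line meets the surface in up to 4 points.
(b) By symmetry, the surface is invariant under rotation about z: p = q(x² + y², z).
(c) From the axis intercepts and sections: a circular section at z = 1 has radius between 0 and 1.
(d) Putting this together gives p.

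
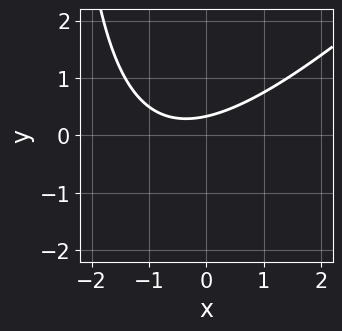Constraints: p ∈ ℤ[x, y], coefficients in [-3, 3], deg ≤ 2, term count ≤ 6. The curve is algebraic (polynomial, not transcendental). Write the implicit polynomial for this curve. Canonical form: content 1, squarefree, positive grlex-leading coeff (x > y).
(a) deg p = 2.
(b) Against the integer gridlines: it misses every integer gridline on the x-axis.
(c) The integer polynomial consistent with all of this is the stated p.

x^2 - x*y + x - 3*y + 1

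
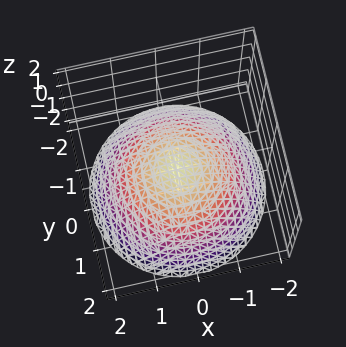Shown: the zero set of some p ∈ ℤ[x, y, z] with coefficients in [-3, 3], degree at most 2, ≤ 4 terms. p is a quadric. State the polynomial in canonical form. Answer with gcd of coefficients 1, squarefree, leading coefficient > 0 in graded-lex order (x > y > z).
x^2 + y^2 + 2*z

1. Degree: a paraboloid; a quadric, so deg p = 2.
2. By symmetry, the surface is invariant under rotation about z: p = q(x² + y², z).
3. From the visible intercepts: a circular section at z = -1 has radius between 1 and 2; it crosses the z-axis at the gridline z = 0.
4. Matching integer coefficients to the picture gives p.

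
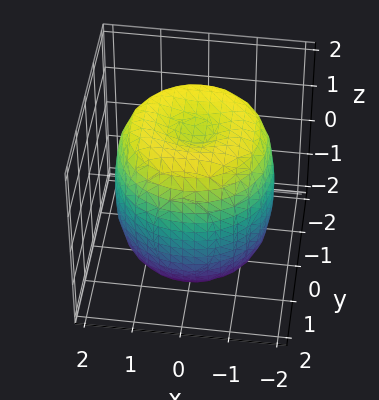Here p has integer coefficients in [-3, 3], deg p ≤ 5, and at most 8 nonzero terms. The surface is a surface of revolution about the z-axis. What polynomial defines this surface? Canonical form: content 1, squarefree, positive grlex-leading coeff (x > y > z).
x^4 + 2*x^2*y^2 + y^4 - 2*x^2 - 2*y^2 + z^2 - 2

(a) deg p = 4. The shape is more complex than any degree-3 surface.
(b) By symmetry, the surface is invariant under rotation about z: p = q(x² + y², z).
(c) Reading off the gridlines: a circular section at z = 1 has radius between 1 and 2.
(d) Assembling these constraints gives the stated polynomial.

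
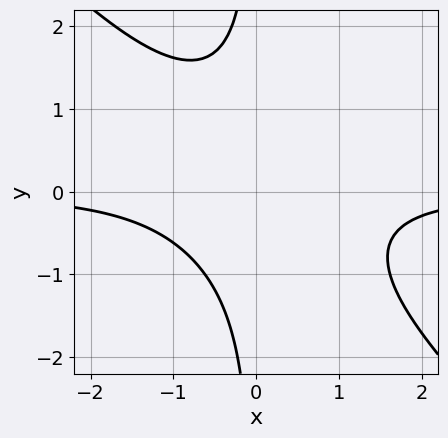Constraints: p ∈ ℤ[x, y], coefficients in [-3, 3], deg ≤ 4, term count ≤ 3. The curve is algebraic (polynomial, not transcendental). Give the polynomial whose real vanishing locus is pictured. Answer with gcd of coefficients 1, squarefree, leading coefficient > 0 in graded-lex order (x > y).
(a) Degree: a generic line meets the curve in up to 3 points, so deg p = 3.
(b) From the visible intercepts: no x-intercept at any integer in the box; the curve avoids every integer y-axis point in the box.
(c) Matching integer coefficients to the picture gives p.

x^2*y + x*y^2 + 1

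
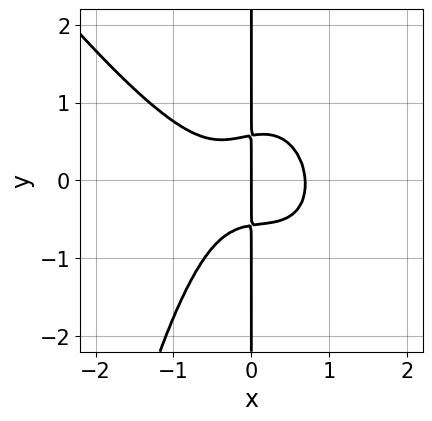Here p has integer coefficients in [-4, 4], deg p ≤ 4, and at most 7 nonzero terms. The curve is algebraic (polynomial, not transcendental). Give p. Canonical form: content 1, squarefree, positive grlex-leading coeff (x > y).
3*x^4 + 2*x^3*y - x^2*y + 3*x*y^2 - x

Degree: the shape is more complex than any degree-3 curve, so deg p = 4.
From the axis intercepts and sections: every point of the y-axis in the box is on the curve; it meets the x-axis at x = 0 (among the integer gridlines).
Matching integer coefficients to the picture gives p.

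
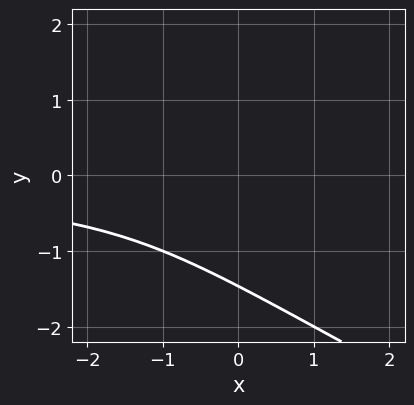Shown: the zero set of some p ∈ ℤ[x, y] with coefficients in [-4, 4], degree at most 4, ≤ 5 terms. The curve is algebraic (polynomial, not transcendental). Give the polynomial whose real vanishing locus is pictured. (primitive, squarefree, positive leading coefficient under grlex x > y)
The degree is 3 — a generic line meets the curve in up to 3 points.
From the axis intercepts and sections: no x-intercept at any integer in the box.
Putting this together gives p.

x*y^2 + 2*y^3 - x*y + 2*y^2 + 2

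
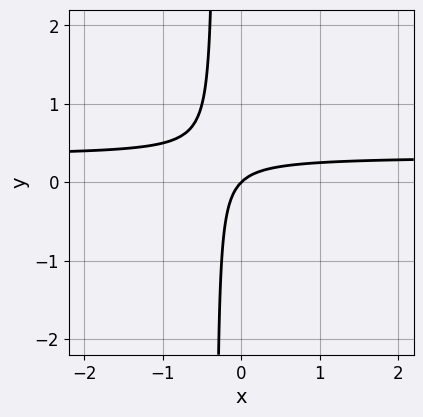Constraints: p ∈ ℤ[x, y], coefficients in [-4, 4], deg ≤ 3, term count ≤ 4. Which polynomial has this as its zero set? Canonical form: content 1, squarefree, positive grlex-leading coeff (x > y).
Degree: no degree-1 curve has this shape, so deg p = 2.
From the axis intercepts and sections: it meets the y-axis at y = 0 (among the integer gridlines); it meets the x-axis at x = 0 (among the integer gridlines).
Putting this together gives p.

3*x*y - x + y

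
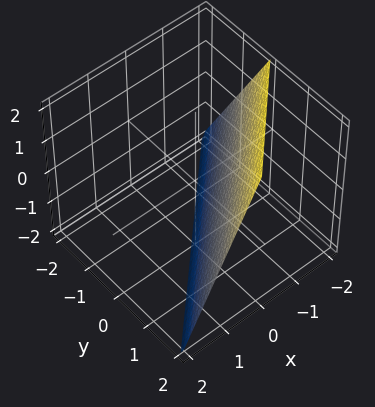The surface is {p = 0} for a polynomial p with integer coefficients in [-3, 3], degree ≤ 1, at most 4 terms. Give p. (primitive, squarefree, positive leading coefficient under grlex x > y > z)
First, degree: the surface is flat (a plane), so deg p = 1.
Next, observable constraints: it meets the x-axis at x = -1 (among the integer gridlines); one z-axis crossing is at z = -2; it meets the y-axis at y = 1 (among the integer gridlines).
Finally, assembling these constraints gives the stated polynomial.

2*x - 2*y + z + 2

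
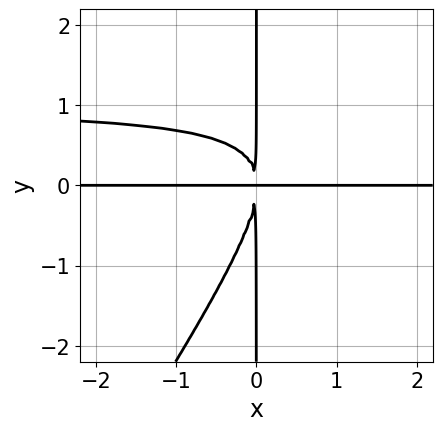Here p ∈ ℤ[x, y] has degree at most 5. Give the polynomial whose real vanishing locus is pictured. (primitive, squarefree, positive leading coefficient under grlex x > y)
1. The degree is 4 — the shape is more complex than any degree-3 curve.
2. From the axis intercepts and sections: every point of the x-axis in the box is on the curve; every point of the y-axis in the box is on the curve.
3. Matching integer coefficients to the picture gives p.

3*x^2*y^2 - 2*x*y^3 - 3*x^2*y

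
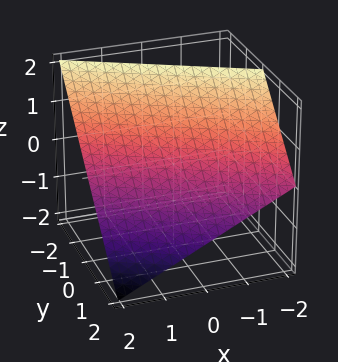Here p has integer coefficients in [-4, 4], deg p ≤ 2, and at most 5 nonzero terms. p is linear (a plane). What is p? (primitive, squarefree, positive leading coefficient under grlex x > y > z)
First, the degree is 1 — the surface is flat (a plane).
Then, checking where it meets the axes: it crosses the y-axis at the gridline y = 1; one z-axis crossing is at z = 1.
Finally, the integer polynomial consistent with all of this is the stated p. Check: (2, 0, 0) on the x-axis lies on the surface, and p(2, 0, 0) = 0. ✓

x + 2*y + 2*z - 2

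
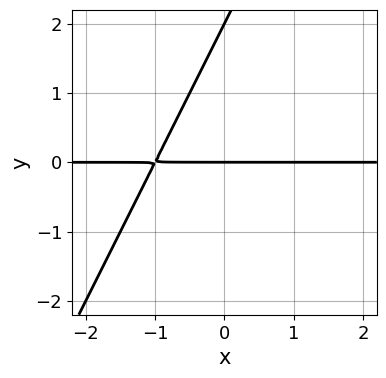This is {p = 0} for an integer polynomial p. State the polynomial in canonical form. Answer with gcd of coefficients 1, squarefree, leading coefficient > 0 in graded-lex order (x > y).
(a) deg p = 2. A generic line meets the curve in up to 2 points.
(b) From the axis intercepts and sections: the y-axis gridline crossings are at y ∈ {0, 2}; the visible x-axis segment lies entirely on the curve.
(c) Solving for integer coefficients yields p as stated.

2*x*y - y^2 + 2*y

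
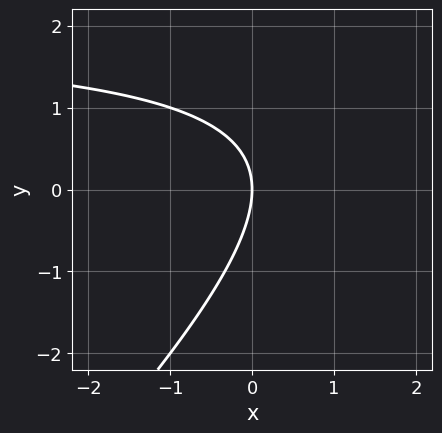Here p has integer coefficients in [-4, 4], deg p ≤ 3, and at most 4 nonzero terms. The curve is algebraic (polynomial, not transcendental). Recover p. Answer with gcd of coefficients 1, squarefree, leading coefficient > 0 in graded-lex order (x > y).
The degree is 2 — no degree-1 curve has this shape.
Observable constraints: it meets the y-axis at y = 0 (among the integer gridlines); it crosses the x-axis at the gridline x = 0.
These observations pin down the coefficients.

x*y - y^2 - 2*x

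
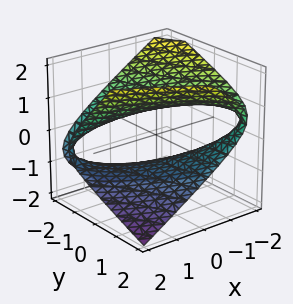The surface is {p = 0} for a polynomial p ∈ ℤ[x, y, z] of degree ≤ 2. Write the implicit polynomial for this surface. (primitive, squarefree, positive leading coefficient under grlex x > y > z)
x^2 + 3*x*y + y^2 + 2*y*z - 3*z^2 + 2

(a) Degree: no degree-1 surface has this shape, so deg p = 2.
(b) From the visible intercepts: it misses every integer gridline on the y-axis; it misses every integer gridline on the x-axis.
(c) Putting this together gives p.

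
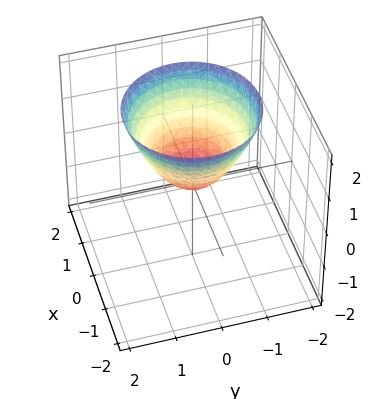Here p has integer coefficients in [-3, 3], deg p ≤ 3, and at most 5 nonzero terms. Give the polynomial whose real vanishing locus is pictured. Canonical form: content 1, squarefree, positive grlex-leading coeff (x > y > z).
x^2 + y^2 - z

First, degree: a single bowl opening along one axis; a quadric, so deg p = 2.
Then, symmetry: the surface is invariant under rotation about z: p = q(x² + y², z).
Next, against the integer gridlines: it crosses the z-axis at the gridline z = 0; it meets the x-axis at x = 0 (among the integer gridlines); it crosses the y-axis at the gridline y = 0; a circular section at z = 2 has radius between 1 and 2.
Finally, assembling these constraints gives the stated polynomial.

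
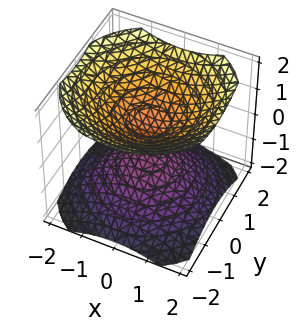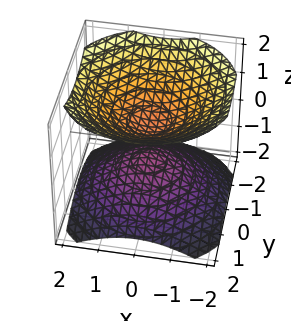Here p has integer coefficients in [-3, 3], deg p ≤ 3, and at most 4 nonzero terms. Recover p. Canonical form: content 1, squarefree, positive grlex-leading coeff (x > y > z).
2*x^2 + 2*y^2 - 3*z^2 + 1

(a) There are 2 components. Treating them together as one polynomial.
(b) The degree is 2 — the shape is more complex than any degree-1 surface.
(c) By symmetry, the z-axis is an axis of rotation, so x and y enter only as x² + y².
(d) Reading off the gridlines: a circular section at z = -1 has radius exactly 1; the surface avoids every integer x-axis point in the box; no y-intercept at any integer in the box.
(e) Together with the visible shape, these determine p as stated.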